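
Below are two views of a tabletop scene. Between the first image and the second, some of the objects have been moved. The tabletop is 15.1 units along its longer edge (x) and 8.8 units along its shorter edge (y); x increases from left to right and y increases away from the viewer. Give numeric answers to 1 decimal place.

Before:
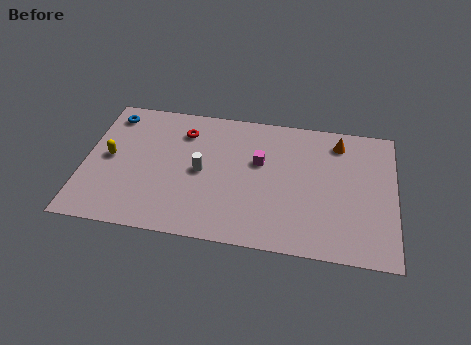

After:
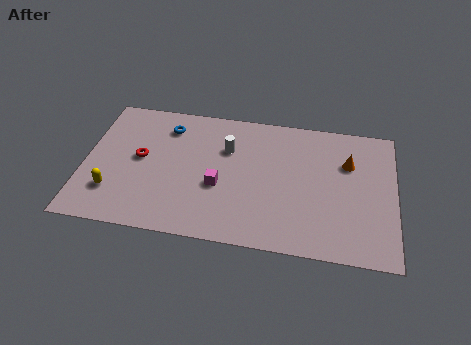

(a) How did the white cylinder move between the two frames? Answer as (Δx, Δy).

(1.2, 1.7)

From the two frames, the white cylinder sits at roughly (5.7, 4.3) before and (6.9, 6.0) after.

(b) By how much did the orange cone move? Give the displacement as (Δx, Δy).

(0.5, -1.3)

The orange cone was at about (12.3, 7.3) and moved to about (12.8, 6.0).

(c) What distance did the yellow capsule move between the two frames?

2.2

The yellow capsule moved from about (1.2, 4.5) to (1.5, 2.3), a distance of √(0.3² + 2.2²) ≈ 2.2.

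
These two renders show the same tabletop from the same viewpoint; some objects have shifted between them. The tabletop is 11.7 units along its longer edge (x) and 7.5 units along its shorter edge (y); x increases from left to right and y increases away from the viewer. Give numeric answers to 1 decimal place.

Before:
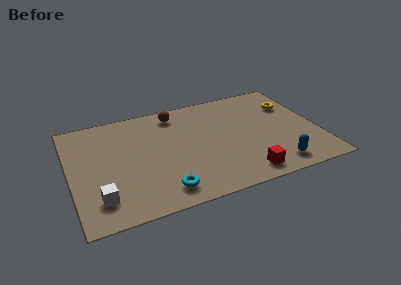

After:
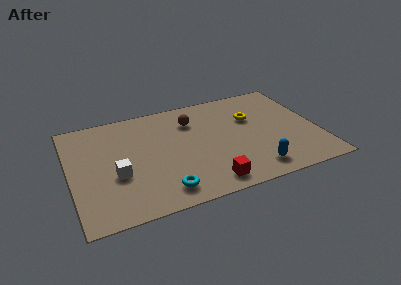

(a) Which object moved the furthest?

the yellow torus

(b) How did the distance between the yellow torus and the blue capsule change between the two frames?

-0.7

The distance was about 4.4 in the first image and 3.7 in the second, so they moved 0.7 units closer together.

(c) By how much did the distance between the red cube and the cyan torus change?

-1.7

They were about 3.8 units apart before and 2.1 after — 1.7 units closer together.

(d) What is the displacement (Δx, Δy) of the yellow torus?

(-2.0, -0.4)

The yellow torus started near (10.7, 5.3) and ended near (8.7, 4.9).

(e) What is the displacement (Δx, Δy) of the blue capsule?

(-1.0, 0.1)

The blue capsule started near (9.4, 1.1) and ended near (8.4, 1.2).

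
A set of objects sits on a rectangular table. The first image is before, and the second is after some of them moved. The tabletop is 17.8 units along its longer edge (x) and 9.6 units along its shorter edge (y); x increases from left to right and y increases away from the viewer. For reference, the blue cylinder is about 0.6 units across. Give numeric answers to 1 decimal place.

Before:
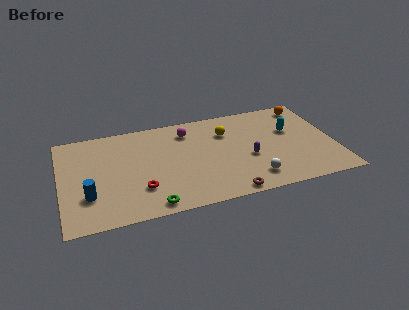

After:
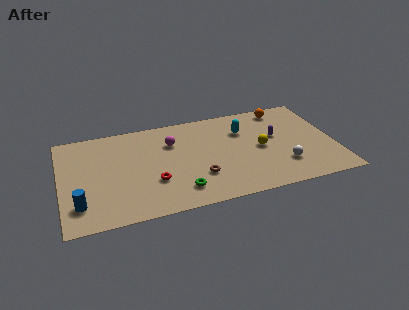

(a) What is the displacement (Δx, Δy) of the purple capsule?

(2.0, 1.7)

From the two frames, the purple capsule sits at roughly (12.1, 3.9) before and (14.1, 5.6) after.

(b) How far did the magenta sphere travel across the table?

1.4

The magenta sphere moved from about (8.4, 7.7) to (7.3, 6.8), a distance of √(1.1² + 0.9²) ≈ 1.4.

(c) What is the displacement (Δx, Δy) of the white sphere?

(2.1, 0.8)

The white sphere started near (12.2, 1.8) and ended near (14.3, 2.6).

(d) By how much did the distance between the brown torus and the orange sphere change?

-1.4

They were about 9.5 units apart before and 8.1 after — 1.4 units closer together.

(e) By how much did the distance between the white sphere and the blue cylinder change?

+2.6

They were about 10.6 units apart before and 13.2 after — 2.6 units further apart.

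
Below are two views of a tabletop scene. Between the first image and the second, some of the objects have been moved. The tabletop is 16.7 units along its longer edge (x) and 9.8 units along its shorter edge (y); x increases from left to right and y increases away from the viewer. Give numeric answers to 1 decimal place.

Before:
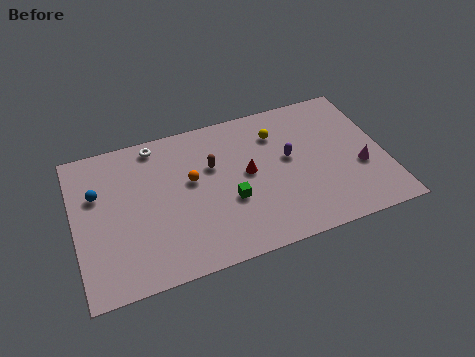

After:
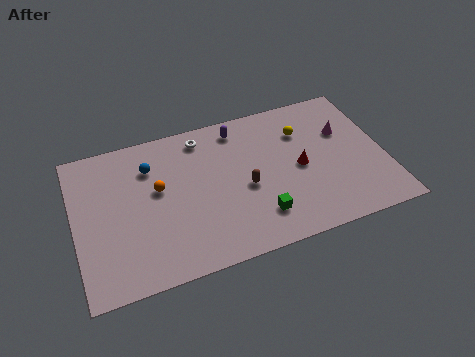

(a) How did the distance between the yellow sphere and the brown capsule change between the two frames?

+0.6

The distance was about 3.8 in the first image and 4.4 in the second, so they moved 0.6 units further apart.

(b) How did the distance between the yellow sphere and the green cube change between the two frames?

+1.0

The distance was about 4.7 in the first image and 5.7 in the second, so they moved 1.0 units further apart.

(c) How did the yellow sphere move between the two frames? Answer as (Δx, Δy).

(1.4, -0.3)

From the two frames, the yellow sphere sits at roughly (11.1, 7.4) before and (12.5, 7.1) after.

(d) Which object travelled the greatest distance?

the purple capsule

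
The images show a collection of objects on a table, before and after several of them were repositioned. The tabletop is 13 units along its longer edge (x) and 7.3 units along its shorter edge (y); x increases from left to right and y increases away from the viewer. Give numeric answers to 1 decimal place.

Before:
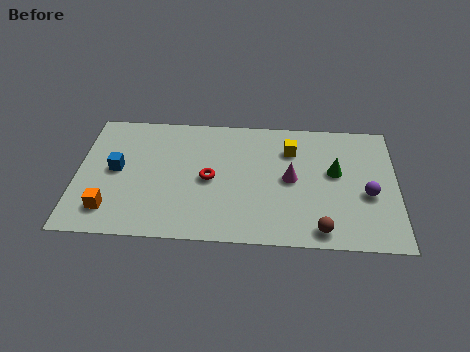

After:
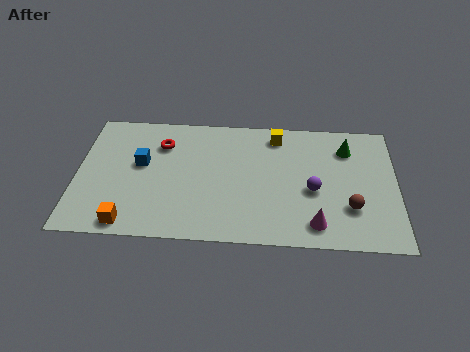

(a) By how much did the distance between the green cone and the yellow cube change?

+0.8

They were about 2.2 units apart before and 3.0 after — 0.8 units further apart.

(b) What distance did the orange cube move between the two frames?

1.1

The orange cube was near (1.4, 1.5) before and (2.2, 0.8) after, so it travelled √(0.8² + 0.7²) ≈ 1.1 units.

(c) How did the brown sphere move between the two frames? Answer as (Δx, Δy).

(1.2, 1.3)

The brown sphere started near (9.9, 0.9) and ended near (11.1, 2.2).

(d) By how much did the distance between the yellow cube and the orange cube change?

-0.3

The distance was about 8.3 in the first image and 8.0 in the second, so they moved 0.3 units closer together.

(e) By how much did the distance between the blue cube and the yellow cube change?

-1.4

Before: roughly 7.3 units apart; after: 5.9. That's 1.4 units closer together.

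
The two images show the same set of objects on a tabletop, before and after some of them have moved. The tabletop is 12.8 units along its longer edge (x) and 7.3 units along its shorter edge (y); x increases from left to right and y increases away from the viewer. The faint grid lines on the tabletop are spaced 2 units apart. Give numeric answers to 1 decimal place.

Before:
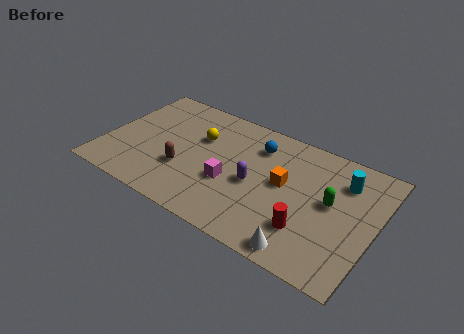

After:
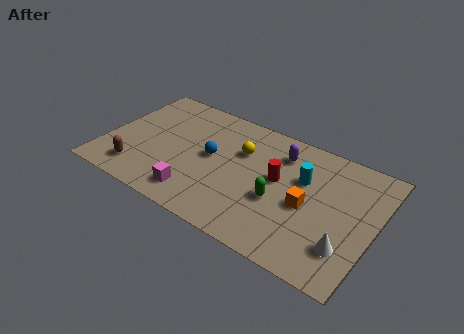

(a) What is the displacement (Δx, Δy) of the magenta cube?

(-1.4, -1.5)

The magenta cube started near (6.1, 2.8) and ended near (4.7, 1.3).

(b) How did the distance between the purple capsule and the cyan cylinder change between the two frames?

-2.9

Before: roughly 4.5 units apart; after: 1.6. That's 2.9 units closer together.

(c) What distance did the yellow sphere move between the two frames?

2.0

From (4.3, 4.8) to (6.3, 4.9), the yellow sphere covered √(2.0² + 0.1²) ≈ 2.0 units.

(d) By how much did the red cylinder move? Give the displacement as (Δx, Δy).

(-1.7, 2.1)

The red cylinder was at about (9.9, 2.0) and moved to about (8.2, 4.1).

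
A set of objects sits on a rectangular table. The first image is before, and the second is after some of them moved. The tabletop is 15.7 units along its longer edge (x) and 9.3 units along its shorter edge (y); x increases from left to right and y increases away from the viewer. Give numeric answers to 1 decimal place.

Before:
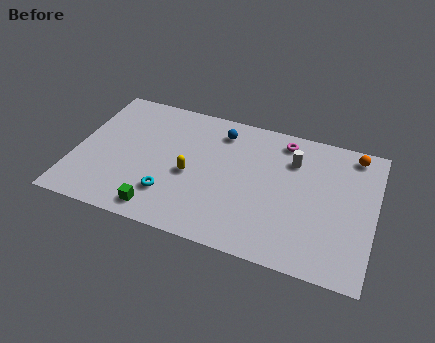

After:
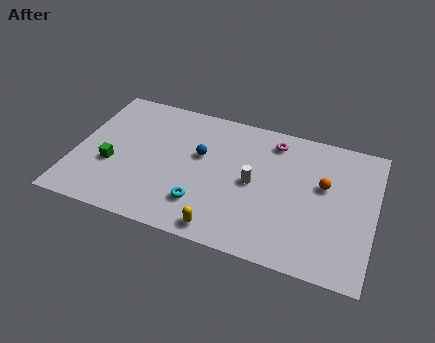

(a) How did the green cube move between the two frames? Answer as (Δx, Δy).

(-2.8, 2.3)

The green cube started near (4.8, 1.2) and ended near (2.0, 3.5).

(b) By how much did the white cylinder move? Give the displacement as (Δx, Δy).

(-1.9, -2.2)

From the two frames, the white cylinder sits at roughly (11.3, 6.8) before and (9.4, 4.6) after.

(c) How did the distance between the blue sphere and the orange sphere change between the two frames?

-0.5

Before: roughly 7.0 units apart; after: 6.5. That's 0.5 units closer together.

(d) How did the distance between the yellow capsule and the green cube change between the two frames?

+3.4

Before: roughly 3.2 units apart; after: 6.6. That's 3.4 units further apart.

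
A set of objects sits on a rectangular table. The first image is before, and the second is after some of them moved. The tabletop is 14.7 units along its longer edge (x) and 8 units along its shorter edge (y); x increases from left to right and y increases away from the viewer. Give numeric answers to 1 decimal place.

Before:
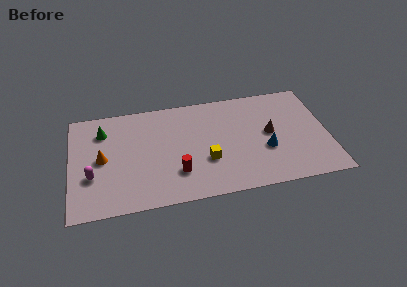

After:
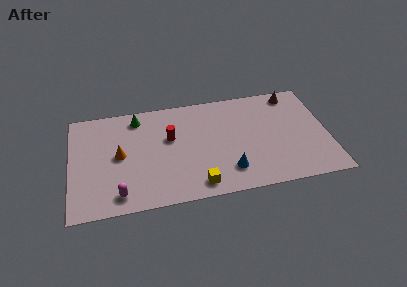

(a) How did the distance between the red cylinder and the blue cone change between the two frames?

-0.7

Before: roughly 5.2 units apart; after: 4.5. That's 0.7 units closer together.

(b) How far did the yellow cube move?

1.8

From (7.7, 2.8) to (7.1, 1.1), the yellow cube covered √(0.6² + 1.7²) ≈ 1.8 units.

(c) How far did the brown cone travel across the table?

3.2

From (11.4, 4.2) to (12.9, 7.0), the brown cone covered √(1.5² + 2.8²) ≈ 3.2 units.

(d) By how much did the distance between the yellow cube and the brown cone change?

+4.3

The distance was about 4.0 in the first image and 8.3 in the second, so they moved 4.3 units further apart.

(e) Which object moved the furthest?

the brown cone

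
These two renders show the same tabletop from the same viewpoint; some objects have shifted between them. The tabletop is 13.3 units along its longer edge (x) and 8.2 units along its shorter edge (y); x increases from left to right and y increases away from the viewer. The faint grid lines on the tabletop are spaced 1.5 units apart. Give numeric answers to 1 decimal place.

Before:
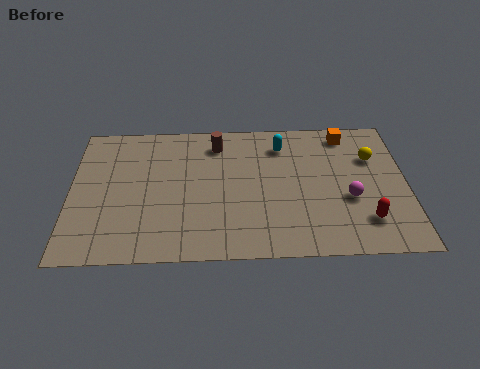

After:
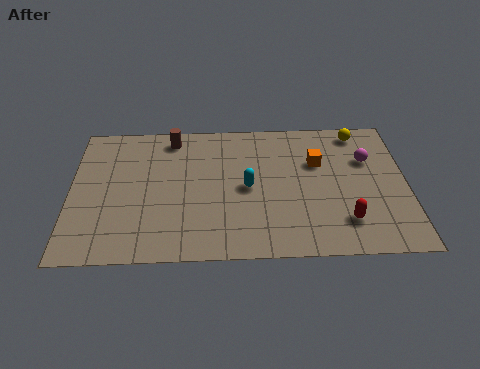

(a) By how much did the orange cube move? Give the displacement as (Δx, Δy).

(-1.2, -1.7)

From the two frames, the orange cube sits at roughly (11.0, 7.1) before and (9.8, 5.4) after.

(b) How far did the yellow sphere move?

1.7

From (12.0, 5.6) to (11.5, 7.2), the yellow sphere covered √(0.5² + 1.6²) ≈ 1.7 units.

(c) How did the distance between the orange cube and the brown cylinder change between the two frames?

+0.8

Before: roughly 5.2 units apart; after: 6.0. That's 0.8 units further apart.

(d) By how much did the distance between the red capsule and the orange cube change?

-1.6

They were about 5.2 units apart before and 3.6 after — 1.6 units closer together.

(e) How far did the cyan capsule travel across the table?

2.9

From (8.4, 6.5) to (7.0, 4.0), the cyan capsule covered √(1.4² + 2.5²) ≈ 2.9 units.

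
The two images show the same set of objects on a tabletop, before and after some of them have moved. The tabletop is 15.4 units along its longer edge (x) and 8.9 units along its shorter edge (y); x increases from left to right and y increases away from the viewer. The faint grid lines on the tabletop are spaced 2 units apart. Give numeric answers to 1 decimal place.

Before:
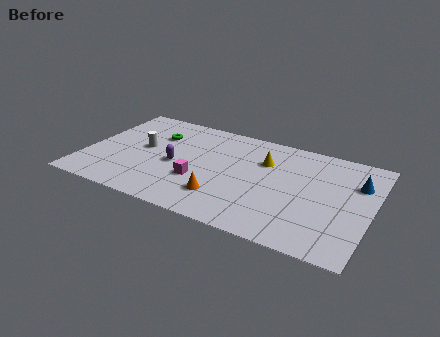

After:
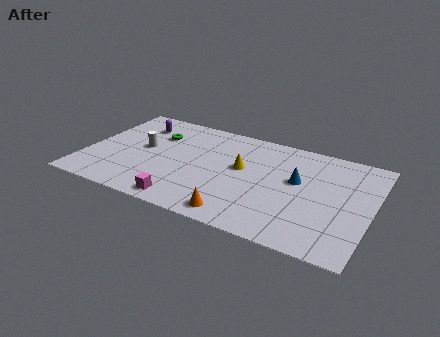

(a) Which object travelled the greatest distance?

the purple capsule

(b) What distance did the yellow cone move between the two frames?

1.6

The yellow cone was near (9.5, 6.2) before and (8.4, 5.1) after, so it travelled √(1.1² + 1.1²) ≈ 1.6 units.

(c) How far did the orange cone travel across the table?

1.5

From (7.7, 2.2) to (8.7, 1.1), the orange cone covered √(1.0² + 1.1²) ≈ 1.5 units.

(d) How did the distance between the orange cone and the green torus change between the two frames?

+1.5

The distance was about 5.9 in the first image and 7.4 in the second, so they moved 1.5 units further apart.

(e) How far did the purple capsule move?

3.8

From (4.9, 4.0) to (2.4, 6.9), the purple capsule covered √(2.5² + 2.9²) ≈ 3.8 units.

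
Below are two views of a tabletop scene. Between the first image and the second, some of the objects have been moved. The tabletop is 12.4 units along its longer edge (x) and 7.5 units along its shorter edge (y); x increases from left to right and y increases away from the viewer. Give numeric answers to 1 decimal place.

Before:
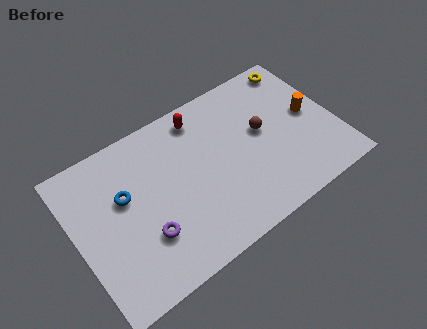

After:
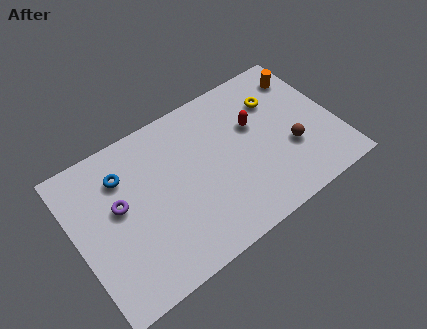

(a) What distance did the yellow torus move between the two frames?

1.8

The yellow torus was near (11.3, 6.6) before and (9.9, 5.4) after, so it travelled √(1.4² + 1.2²) ≈ 1.8 units.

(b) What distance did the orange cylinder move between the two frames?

2.1

The orange cylinder moved from about (11.3, 3.9) to (11.4, 6.0), a distance of √(0.1² + 2.1²) ≈ 2.1.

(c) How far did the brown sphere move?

1.9

The brown sphere was near (9.0, 4.2) before and (10.1, 2.7) after, so it travelled √(1.1² + 1.5²) ≈ 1.9 units.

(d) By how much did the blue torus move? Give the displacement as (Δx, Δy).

(0.1, 1.0)

The blue torus was at about (2.4, 4.6) and moved to about (2.5, 5.6).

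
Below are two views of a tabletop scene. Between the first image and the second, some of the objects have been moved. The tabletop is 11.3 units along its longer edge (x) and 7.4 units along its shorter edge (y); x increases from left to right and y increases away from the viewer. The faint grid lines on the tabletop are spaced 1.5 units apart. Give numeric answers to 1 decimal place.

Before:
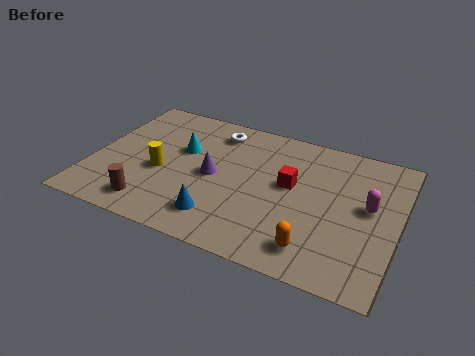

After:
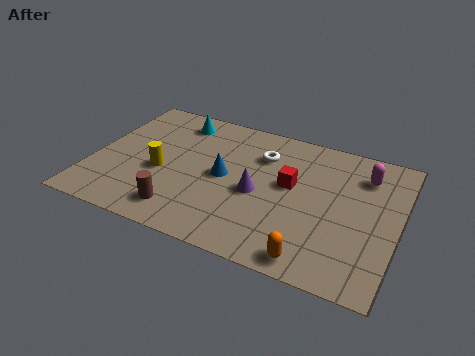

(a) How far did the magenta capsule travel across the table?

1.6

From (10.2, 4.1) to (9.9, 5.7), the magenta capsule covered √(0.3² + 1.6²) ≈ 1.6 units.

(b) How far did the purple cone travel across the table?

1.7

From (4.5, 3.6) to (6.2, 3.3), the purple cone covered √(1.7² + 0.3²) ≈ 1.7 units.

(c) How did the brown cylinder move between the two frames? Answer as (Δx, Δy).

(1.1, 0.1)

The brown cylinder started near (2.5, 1.2) and ended near (3.6, 1.3).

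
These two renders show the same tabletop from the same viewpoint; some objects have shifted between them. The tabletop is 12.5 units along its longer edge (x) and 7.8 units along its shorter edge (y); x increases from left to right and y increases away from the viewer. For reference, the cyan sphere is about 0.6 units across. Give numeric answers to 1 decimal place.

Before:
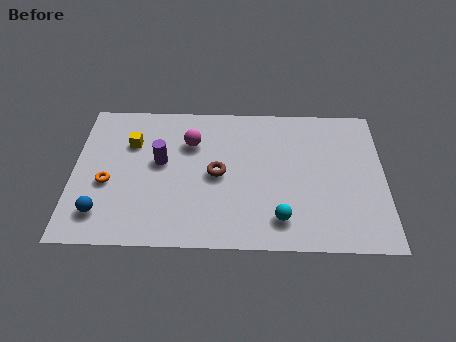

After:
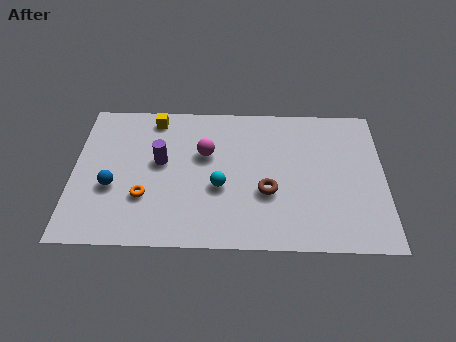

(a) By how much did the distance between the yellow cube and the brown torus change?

+2.2

The distance was about 3.8 in the first image and 6.0 in the second, so they moved 2.2 units further apart.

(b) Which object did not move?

the purple cylinder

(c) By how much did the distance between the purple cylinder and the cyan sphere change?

-2.9

Before: roughly 5.6 units apart; after: 2.7. That's 2.9 units closer together.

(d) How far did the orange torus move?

1.7

The orange torus was near (1.4, 3.2) before and (2.9, 2.5) after, so it travelled √(1.5² + 0.7²) ≈ 1.7 units.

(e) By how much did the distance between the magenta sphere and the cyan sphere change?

-3.5

Before: roughly 5.4 units apart; after: 1.9. That's 3.5 units closer together.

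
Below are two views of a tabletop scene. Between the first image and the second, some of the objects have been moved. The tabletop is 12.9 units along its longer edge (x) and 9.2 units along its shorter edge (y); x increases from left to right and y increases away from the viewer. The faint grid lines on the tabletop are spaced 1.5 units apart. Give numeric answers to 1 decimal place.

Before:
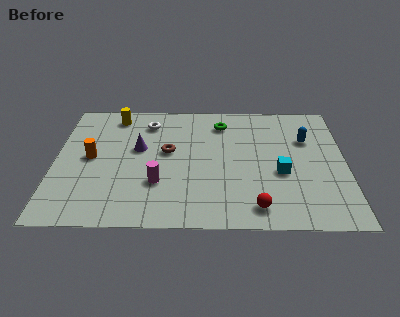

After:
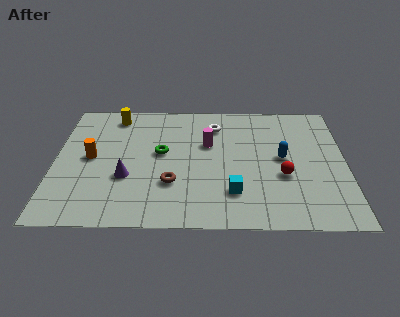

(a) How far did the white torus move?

3.0

The white torus was near (4.1, 7.4) before and (7.1, 7.2) after, so it travelled √(3.0² + 0.2²) ≈ 3.0 units.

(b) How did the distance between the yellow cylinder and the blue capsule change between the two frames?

-0.7

They were about 8.8 units apart before and 8.1 after — 0.7 units closer together.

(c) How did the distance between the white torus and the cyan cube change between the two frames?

-2.0

They were about 7.0 units apart before and 5.0 after — 2.0 units closer together.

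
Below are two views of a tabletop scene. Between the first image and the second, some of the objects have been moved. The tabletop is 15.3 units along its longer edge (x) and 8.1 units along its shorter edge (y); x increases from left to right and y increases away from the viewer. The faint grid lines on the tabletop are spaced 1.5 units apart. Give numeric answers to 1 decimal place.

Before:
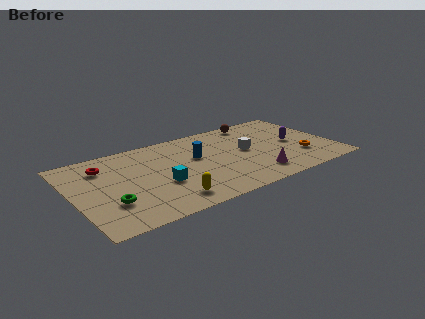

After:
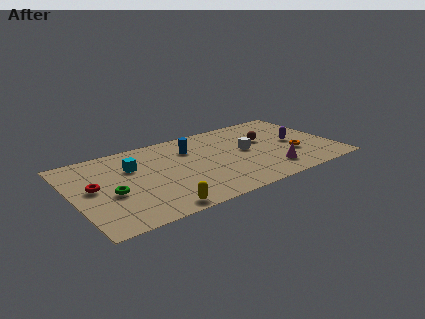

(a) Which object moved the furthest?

the cyan cube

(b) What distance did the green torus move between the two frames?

0.9

The green torus moved from about (1.9, 2.5) to (2.1, 3.4), a distance of √(0.2² + 0.9²) ≈ 0.9.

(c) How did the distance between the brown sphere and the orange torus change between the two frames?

-2.6

They were about 5.2 units apart before and 2.6 after — 2.6 units closer together.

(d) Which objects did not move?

the purple capsule and the white cube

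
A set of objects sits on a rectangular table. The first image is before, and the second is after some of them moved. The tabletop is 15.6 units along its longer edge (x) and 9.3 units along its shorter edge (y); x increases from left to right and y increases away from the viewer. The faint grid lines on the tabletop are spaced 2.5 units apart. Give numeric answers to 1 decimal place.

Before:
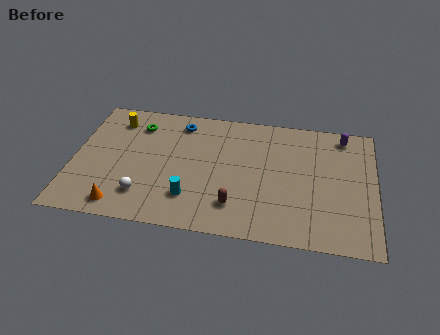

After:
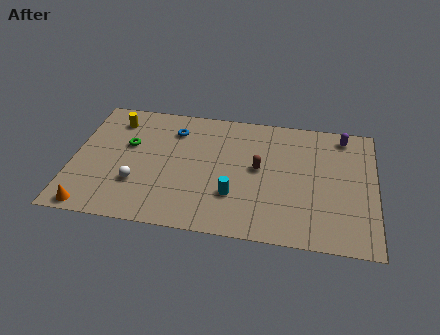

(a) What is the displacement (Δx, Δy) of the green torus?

(-0.4, -1.6)

The green torus was at about (3.2, 7.3) and moved to about (2.8, 5.7).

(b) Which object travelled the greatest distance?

the brown capsule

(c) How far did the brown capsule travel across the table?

3.1

The brown capsule moved from about (8.5, 2.1) to (9.6, 5.0), a distance of √(1.1² + 2.9²) ≈ 3.1.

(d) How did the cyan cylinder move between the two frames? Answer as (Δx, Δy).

(2.2, 0.5)

From the two frames, the cyan cylinder sits at roughly (6.2, 2.3) before and (8.4, 2.8) after.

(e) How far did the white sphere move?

0.9

From (3.8, 2.1) to (3.4, 2.9), the white sphere covered √(0.4² + 0.8²) ≈ 0.9 units.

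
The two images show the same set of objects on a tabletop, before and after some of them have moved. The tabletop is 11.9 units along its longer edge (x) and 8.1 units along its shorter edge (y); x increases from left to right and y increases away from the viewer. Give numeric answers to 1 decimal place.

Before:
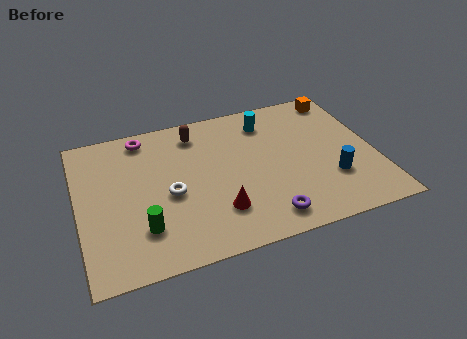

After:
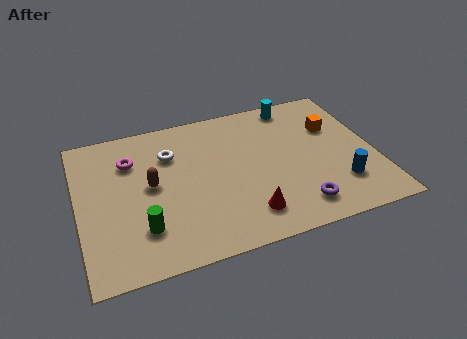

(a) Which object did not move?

the green cylinder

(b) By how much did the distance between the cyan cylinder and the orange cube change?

-0.9

The distance was about 3.2 in the first image and 2.3 in the second, so they moved 0.9 units closer together.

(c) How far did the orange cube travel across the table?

1.8

From (10.9, 7.1) to (10.4, 5.4), the orange cube covered √(0.5² + 1.7²) ≈ 1.8 units.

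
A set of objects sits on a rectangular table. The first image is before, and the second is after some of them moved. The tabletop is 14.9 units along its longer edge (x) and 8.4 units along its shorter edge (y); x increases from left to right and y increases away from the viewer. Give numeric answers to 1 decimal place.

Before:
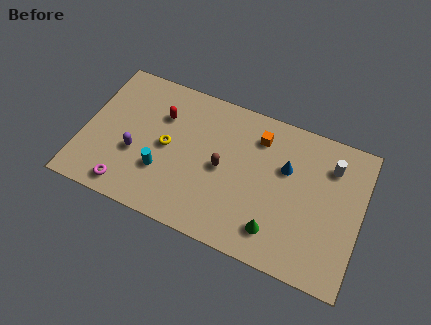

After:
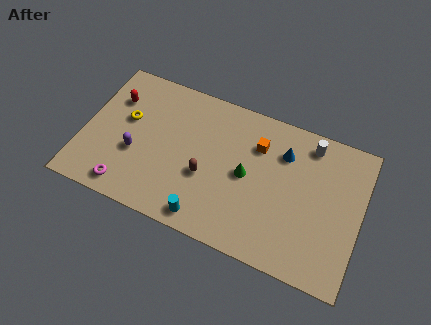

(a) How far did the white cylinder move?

1.4

From (13.1, 6.4) to (11.9, 7.2), the white cylinder covered √(1.2² + 0.8²) ≈ 1.4 units.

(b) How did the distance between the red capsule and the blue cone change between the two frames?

+2.4

They were about 6.8 units apart before and 9.2 after — 2.4 units further apart.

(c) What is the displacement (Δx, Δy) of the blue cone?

(-0.2, 0.8)

From the two frames, the blue cone sits at roughly (10.8, 5.4) before and (10.6, 6.2) after.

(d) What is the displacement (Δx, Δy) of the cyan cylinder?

(2.6, -1.7)

The cyan cylinder started near (4.4, 2.7) and ended near (7.0, 1.0).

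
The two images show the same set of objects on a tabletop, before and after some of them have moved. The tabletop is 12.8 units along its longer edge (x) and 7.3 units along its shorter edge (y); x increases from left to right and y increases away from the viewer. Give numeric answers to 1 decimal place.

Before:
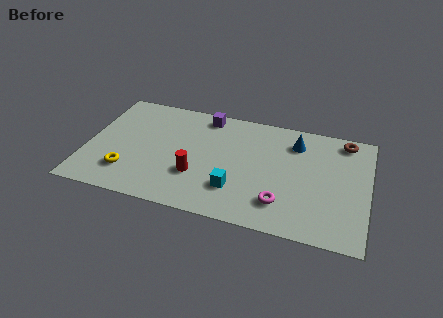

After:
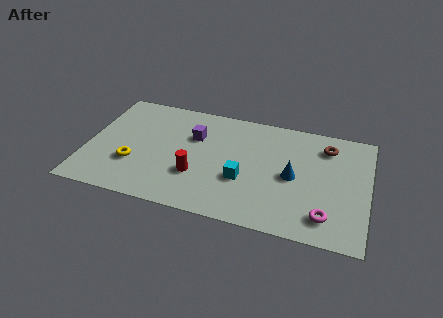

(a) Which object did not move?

the red cylinder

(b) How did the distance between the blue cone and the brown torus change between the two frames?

+0.4

Before: roughly 2.3 units apart; after: 2.7. That's 0.4 units further apart.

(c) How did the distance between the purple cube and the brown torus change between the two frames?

-0.3

The distance was about 6.4 in the first image and 6.1 in the second, so they moved 0.3 units closer together.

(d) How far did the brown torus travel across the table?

1.0

The brown torus moved from about (11.6, 6.4) to (10.8, 5.8), a distance of √(0.8² + 0.6²) ≈ 1.0.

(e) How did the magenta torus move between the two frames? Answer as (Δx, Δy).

(2.0, -0.3)

From the two frames, the magenta torus sits at roughly (9.0, 1.7) before and (11.0, 1.4) after.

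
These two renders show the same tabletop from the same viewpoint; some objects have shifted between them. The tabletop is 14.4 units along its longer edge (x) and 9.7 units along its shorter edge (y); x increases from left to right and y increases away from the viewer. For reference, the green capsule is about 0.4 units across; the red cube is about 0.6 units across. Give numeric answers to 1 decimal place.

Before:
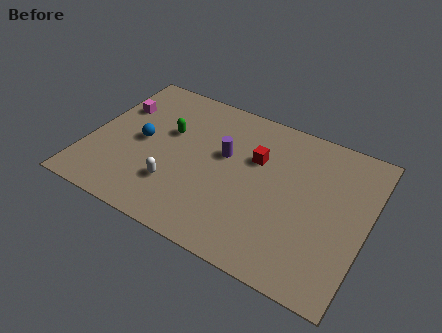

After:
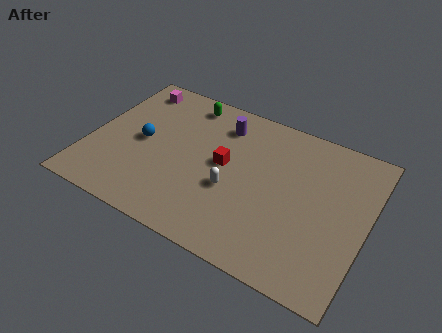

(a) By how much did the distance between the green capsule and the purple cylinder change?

-0.9

They were about 3.0 units apart before and 2.1 after — 0.9 units closer together.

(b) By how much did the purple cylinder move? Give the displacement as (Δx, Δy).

(-0.4, 1.9)

From the two frames, the purple cylinder sits at roughly (6.9, 5.8) before and (6.5, 7.7) after.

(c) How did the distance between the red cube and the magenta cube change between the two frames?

-1.2

Before: roughly 7.4 units apart; after: 6.2. That's 1.2 units closer together.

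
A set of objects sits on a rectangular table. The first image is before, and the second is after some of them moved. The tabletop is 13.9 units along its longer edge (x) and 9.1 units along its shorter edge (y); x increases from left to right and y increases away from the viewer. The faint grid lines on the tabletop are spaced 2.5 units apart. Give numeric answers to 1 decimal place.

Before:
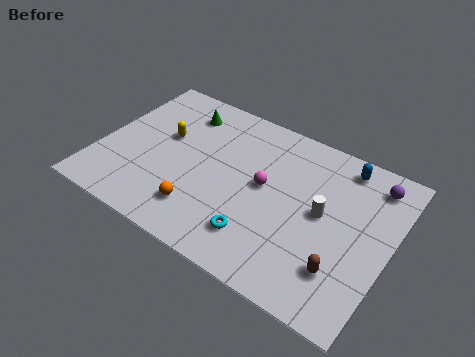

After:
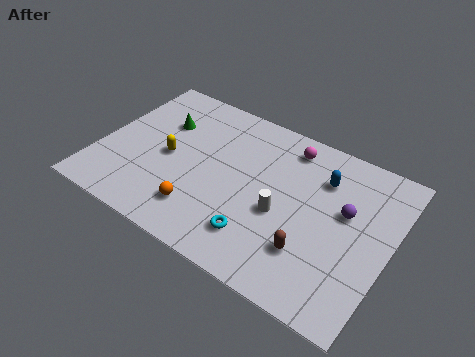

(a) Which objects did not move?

the cyan torus and the orange sphere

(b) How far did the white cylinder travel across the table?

2.1

The white cylinder moved from about (10.7, 4.8) to (8.9, 3.8), a distance of √(1.8² + 1.0²) ≈ 2.1.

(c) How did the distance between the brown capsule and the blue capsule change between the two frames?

-1.5

Before: roughly 5.7 units apart; after: 4.2. That's 1.5 units closer together.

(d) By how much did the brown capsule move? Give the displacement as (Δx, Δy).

(-1.5, 0.2)

The brown capsule started near (12.0, 2.3) and ended near (10.5, 2.5).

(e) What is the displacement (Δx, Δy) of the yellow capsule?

(0.4, -1.1)

From the two frames, the yellow capsule sits at roughly (2.9, 5.4) before and (3.3, 4.3) after.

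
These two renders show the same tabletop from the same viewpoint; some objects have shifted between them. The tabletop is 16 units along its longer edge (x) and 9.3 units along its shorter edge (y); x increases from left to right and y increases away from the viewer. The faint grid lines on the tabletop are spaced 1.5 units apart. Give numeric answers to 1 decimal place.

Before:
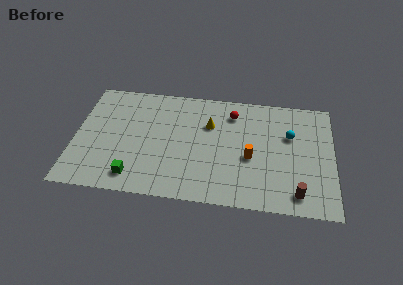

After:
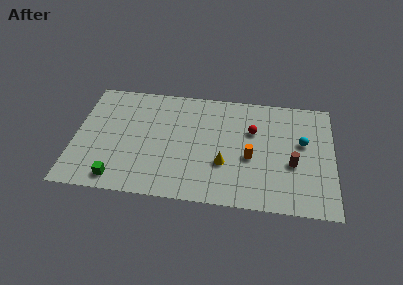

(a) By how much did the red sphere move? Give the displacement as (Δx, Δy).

(1.3, -1.3)

The red sphere started near (9.7, 7.4) and ended near (11.0, 6.1).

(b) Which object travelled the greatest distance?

the yellow cone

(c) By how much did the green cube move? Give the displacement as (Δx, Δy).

(-1.0, -0.3)

The green cube was at about (3.8, 1.5) and moved to about (2.8, 1.2).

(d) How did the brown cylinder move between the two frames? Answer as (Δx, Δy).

(-0.3, 2.3)

The brown cylinder was at about (13.8, 1.4) and moved to about (13.5, 3.7).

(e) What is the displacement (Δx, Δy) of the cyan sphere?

(0.8, -0.5)

The cyan sphere was at about (13.3, 6.0) and moved to about (14.1, 5.5).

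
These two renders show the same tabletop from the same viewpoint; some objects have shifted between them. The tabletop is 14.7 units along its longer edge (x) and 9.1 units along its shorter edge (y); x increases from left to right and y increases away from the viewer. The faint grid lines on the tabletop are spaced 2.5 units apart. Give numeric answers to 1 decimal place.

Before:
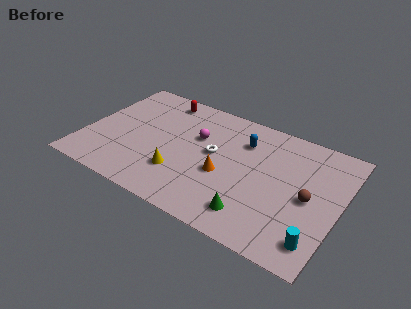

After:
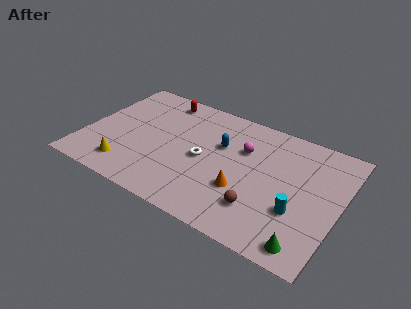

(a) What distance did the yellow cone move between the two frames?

3.1

The yellow cone moved from about (5.8, 2.6) to (2.8, 1.7), a distance of √(3.0² + 0.9²) ≈ 3.1.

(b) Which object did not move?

the red capsule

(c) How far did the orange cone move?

1.3

The orange cone moved from about (8.2, 3.7) to (9.4, 3.1), a distance of √(1.2² + 0.6²) ≈ 1.3.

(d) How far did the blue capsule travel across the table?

1.5

The blue capsule moved from about (8.9, 6.7) to (7.7, 5.8), a distance of √(1.2² + 0.9²) ≈ 1.5.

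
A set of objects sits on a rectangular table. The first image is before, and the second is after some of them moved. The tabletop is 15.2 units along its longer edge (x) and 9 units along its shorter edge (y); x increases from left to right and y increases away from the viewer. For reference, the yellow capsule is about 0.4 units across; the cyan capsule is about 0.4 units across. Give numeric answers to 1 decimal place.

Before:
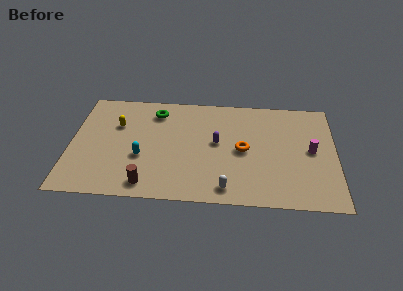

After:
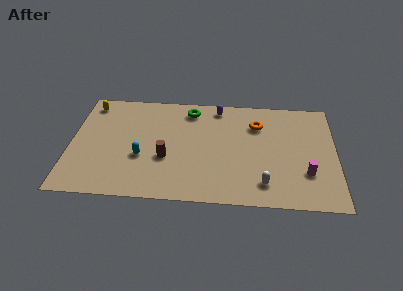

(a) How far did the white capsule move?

2.2

The white capsule moved from about (9.0, 1.2) to (11.1, 1.7), a distance of √(2.1² + 0.5²) ≈ 2.2.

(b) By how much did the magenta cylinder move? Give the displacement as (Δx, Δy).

(-0.3, -1.9)

The magenta cylinder was at about (13.8, 4.6) and moved to about (13.5, 2.7).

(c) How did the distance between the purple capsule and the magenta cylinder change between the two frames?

+1.9

Before: roughly 5.4 units apart; after: 7.3. That's 1.9 units further apart.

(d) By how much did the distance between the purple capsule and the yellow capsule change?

+1.5

Before: roughly 5.9 units apart; after: 7.4. That's 1.5 units further apart.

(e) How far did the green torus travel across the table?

2.0

The green torus moved from about (4.8, 7.3) to (6.8, 7.6), a distance of √(2.0² + 0.3²) ≈ 2.0.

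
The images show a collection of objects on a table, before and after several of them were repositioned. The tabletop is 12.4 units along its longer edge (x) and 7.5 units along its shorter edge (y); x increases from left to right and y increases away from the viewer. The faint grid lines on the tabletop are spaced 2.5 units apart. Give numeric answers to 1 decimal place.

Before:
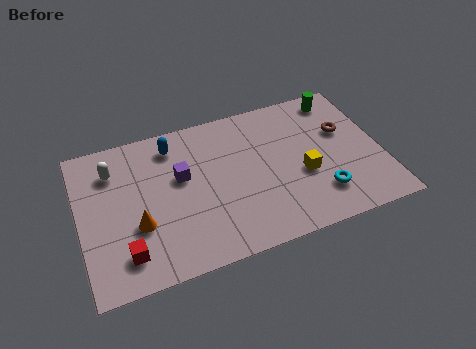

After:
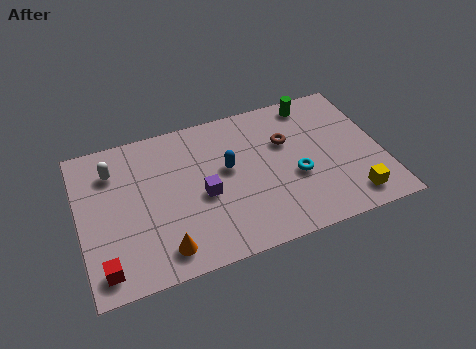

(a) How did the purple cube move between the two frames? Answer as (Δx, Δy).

(0.8, -1.2)

The purple cube started near (4.2, 4.5) and ended near (5.0, 3.3).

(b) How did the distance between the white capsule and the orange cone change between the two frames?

+1.7

The distance was about 3.1 in the first image and 4.8 in the second, so they moved 1.7 units further apart.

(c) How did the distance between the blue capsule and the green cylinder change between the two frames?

-2.6

Before: roughly 7.0 units apart; after: 4.4. That's 2.6 units closer together.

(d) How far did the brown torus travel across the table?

2.4

The brown torus was near (11.0, 4.7) before and (8.6, 4.9) after, so it travelled √(2.4² + 0.2²) ≈ 2.4 units.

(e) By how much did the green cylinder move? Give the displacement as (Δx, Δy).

(-1.1, 0.1)

The green cylinder started near (11.0, 6.5) and ended near (9.9, 6.6).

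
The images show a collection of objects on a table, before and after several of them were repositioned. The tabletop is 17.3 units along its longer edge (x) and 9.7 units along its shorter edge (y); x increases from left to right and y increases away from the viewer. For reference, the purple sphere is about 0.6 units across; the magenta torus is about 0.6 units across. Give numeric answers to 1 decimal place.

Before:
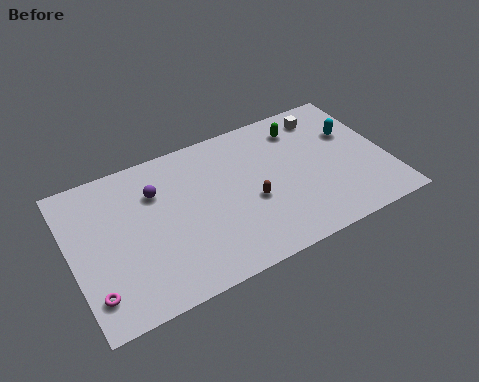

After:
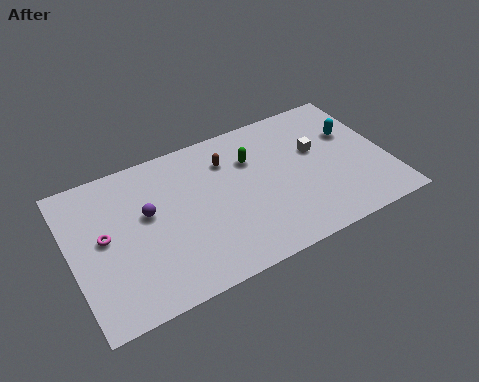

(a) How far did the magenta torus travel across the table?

3.3

The magenta torus was near (0.9, 2.0) before and (1.8, 5.2) after, so it travelled √(0.9² + 3.2²) ≈ 3.3 units.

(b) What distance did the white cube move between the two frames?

2.3

The white cube moved from about (14.4, 8.1) to (13.6, 5.9), a distance of √(0.8² + 2.2²) ≈ 2.3.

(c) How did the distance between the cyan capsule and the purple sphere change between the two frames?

+0.6

Before: roughly 10.9 units apart; after: 11.5. That's 0.6 units further apart.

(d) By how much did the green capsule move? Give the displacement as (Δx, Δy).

(-2.9, -1.0)

The green capsule was at about (13.0, 7.8) and moved to about (10.1, 6.8).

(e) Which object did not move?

the cyan capsule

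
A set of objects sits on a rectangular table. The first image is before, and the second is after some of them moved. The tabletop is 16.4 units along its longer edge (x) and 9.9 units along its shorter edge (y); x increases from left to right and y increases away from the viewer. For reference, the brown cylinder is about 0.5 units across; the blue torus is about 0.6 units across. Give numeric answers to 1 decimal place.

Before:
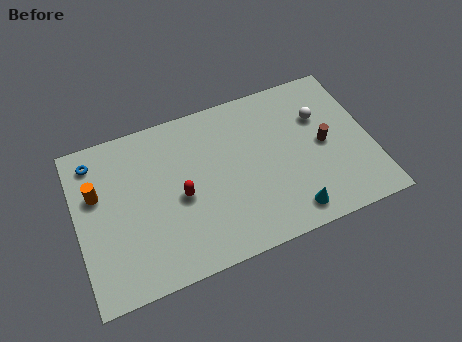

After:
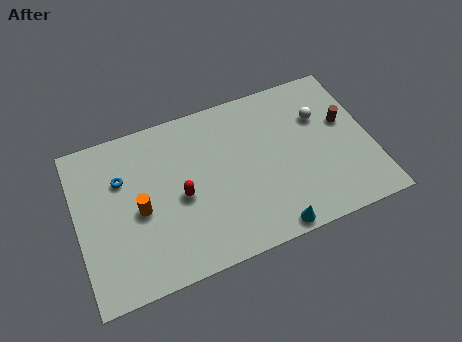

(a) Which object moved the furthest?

the orange cylinder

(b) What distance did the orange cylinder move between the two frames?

2.8

The orange cylinder moved from about (1.2, 6.3) to (3.4, 4.5), a distance of √(2.2² + 1.8²) ≈ 2.8.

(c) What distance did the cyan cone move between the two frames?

1.3

The cyan cone moved from about (11.5, 1.4) to (10.3, 0.8), a distance of √(1.2² + 0.6²) ≈ 1.3.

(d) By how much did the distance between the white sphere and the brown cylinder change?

-0.3

The distance was about 1.8 in the first image and 1.5 in the second, so they moved 0.3 units closer together.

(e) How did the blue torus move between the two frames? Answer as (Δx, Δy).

(1.4, -1.6)

The blue torus was at about (1.2, 8.3) and moved to about (2.6, 6.7).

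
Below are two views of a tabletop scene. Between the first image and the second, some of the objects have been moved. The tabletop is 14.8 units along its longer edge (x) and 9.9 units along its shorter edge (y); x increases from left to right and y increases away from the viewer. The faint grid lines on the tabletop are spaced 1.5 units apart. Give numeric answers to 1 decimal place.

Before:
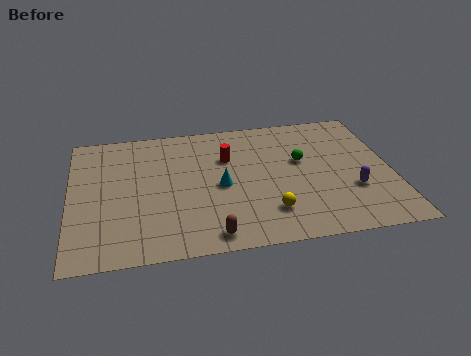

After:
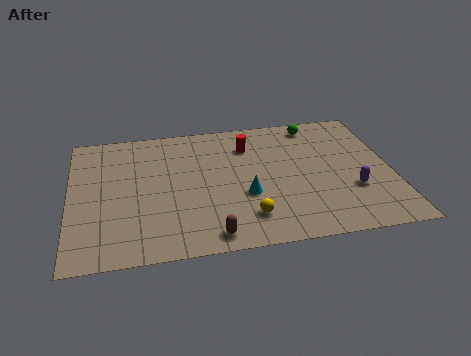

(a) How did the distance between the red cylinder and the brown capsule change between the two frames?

+1.0

Before: roughly 5.7 units apart; after: 6.7. That's 1.0 units further apart.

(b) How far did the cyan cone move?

1.4

The cyan cone was near (6.9, 4.6) before and (8.0, 3.7) after, so it travelled √(1.1² + 0.9²) ≈ 1.4 units.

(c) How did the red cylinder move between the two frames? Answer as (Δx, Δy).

(1.0, 0.8)

The red cylinder was at about (7.3, 6.7) and moved to about (8.3, 7.5).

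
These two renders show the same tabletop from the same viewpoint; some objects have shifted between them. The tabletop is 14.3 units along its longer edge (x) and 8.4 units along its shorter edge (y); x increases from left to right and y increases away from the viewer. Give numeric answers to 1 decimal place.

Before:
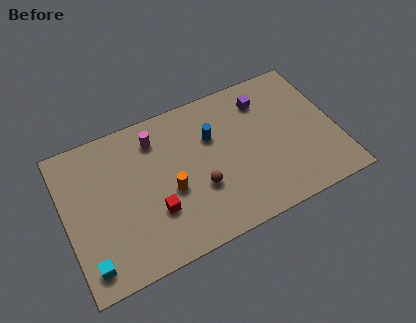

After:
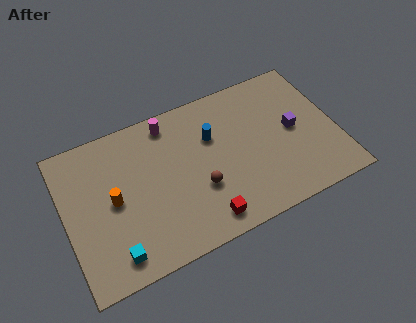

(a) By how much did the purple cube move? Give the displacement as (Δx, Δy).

(1.3, -2.3)

The purple cube was at about (10.8, 6.6) and moved to about (12.1, 4.3).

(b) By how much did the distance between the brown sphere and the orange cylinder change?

+3.0

The distance was about 1.6 in the first image and 4.6 in the second, so they moved 3.0 units further apart.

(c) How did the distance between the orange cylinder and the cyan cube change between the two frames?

-2.1

They were about 5.0 units apart before and 2.9 after — 2.1 units closer together.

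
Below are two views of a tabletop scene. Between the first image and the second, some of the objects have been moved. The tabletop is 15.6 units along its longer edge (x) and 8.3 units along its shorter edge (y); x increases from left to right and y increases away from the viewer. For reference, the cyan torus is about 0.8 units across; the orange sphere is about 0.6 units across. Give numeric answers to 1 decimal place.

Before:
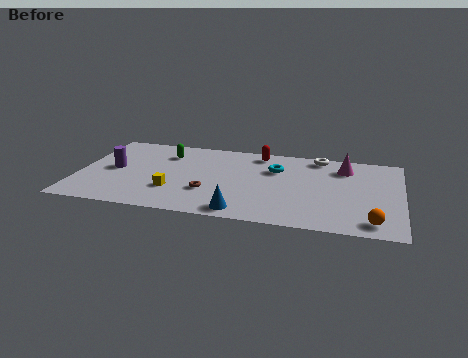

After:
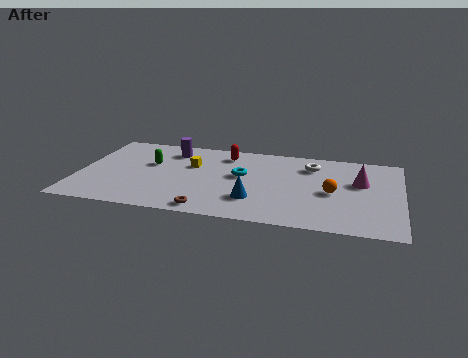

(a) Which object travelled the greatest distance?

the purple cylinder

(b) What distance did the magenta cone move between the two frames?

1.6

From (12.8, 6.5) to (13.6, 5.1), the magenta cone covered √(0.8² + 1.4²) ≈ 1.6 units.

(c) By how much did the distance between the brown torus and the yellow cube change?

+2.8

They were about 1.7 units apart before and 4.5 after — 2.8 units further apart.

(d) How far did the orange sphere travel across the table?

3.3

The orange sphere was near (14.3, 1.2) before and (12.3, 3.8) after, so it travelled √(2.0² + 2.6²) ≈ 3.3 units.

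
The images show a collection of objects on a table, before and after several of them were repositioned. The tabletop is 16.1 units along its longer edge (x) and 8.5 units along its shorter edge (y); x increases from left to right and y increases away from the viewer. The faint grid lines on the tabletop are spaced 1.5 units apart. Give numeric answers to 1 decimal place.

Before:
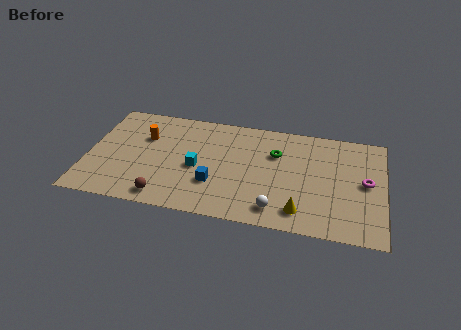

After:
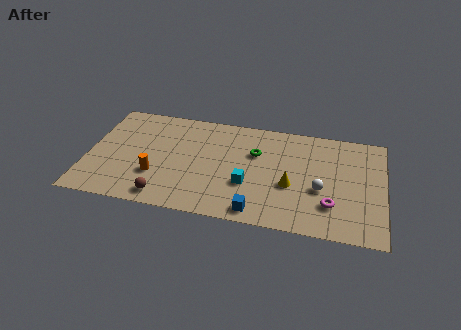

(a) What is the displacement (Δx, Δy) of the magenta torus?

(-1.8, -2.1)

From the two frames, the magenta torus sits at roughly (15.1, 4.4) before and (13.3, 2.3) after.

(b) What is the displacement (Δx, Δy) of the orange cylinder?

(0.8, -3.0)

The orange cylinder was at about (3.0, 5.7) and moved to about (3.8, 2.7).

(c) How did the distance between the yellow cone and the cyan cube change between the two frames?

-3.8

Before: roughly 6.1 units apart; after: 2.3. That's 3.8 units closer together.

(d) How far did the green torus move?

1.1

The green torus moved from about (10.2, 5.8) to (9.1, 5.6), a distance of √(1.1² + 0.2²) ≈ 1.1.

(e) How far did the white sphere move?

3.0

The white sphere was near (10.4, 1.4) before and (12.7, 3.4) after, so it travelled √(2.3² + 2.0²) ≈ 3.0 units.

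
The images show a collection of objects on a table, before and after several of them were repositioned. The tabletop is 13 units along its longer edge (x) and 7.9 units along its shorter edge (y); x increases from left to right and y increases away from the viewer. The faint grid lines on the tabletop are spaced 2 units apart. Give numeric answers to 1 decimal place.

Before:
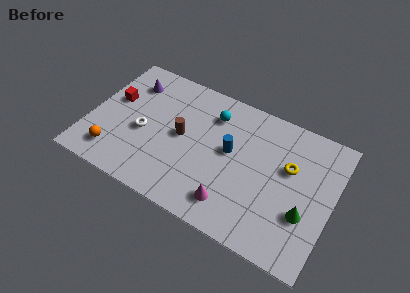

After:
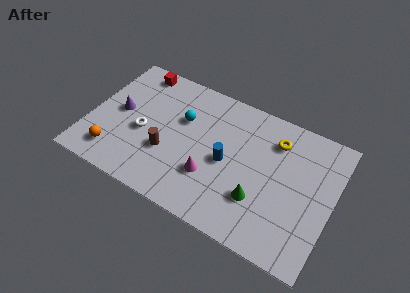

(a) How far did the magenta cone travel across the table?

1.6

From (8.0, 1.5) to (6.7, 2.5), the magenta cone covered √(1.3² + 1.0²) ≈ 1.6 units.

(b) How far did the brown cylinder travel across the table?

1.4

The brown cylinder moved from about (4.9, 4.1) to (4.3, 2.8), a distance of √(0.6² + 1.3²) ≈ 1.4.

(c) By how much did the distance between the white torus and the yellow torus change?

-0.5

Before: roughly 7.8 units apart; after: 7.3. That's 0.5 units closer together.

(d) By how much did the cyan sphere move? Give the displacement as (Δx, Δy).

(-1.5, -1.0)

The cyan sphere was at about (6.3, 6.1) and moved to about (4.8, 5.1).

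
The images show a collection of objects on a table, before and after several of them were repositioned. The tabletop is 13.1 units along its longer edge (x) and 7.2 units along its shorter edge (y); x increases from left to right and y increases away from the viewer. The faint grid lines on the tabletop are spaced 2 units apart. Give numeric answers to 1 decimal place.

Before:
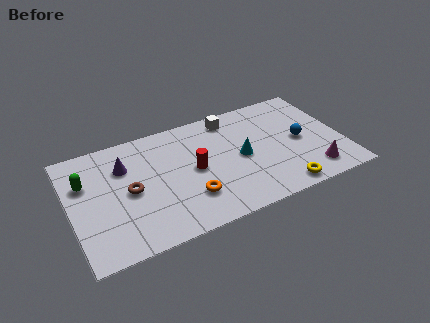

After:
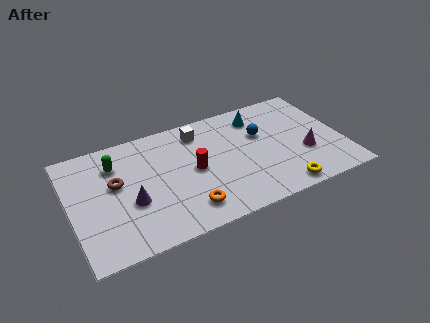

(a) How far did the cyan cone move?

2.5

The cyan cone was near (8.2, 3.5) before and (9.3, 5.8) after, so it travelled √(1.1² + 2.3²) ≈ 2.5 units.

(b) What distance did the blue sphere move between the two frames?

2.1

The blue sphere was near (11.1, 3.5) before and (9.3, 4.6) after, so it travelled √(1.8² + 1.1²) ≈ 2.1 units.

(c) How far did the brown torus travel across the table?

0.9

The brown torus moved from about (2.8, 3.5) to (2.2, 4.2), a distance of √(0.6² + 0.7²) ≈ 0.9.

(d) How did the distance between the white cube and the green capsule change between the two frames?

-3.2

Before: roughly 7.3 units apart; after: 4.1. That's 3.2 units closer together.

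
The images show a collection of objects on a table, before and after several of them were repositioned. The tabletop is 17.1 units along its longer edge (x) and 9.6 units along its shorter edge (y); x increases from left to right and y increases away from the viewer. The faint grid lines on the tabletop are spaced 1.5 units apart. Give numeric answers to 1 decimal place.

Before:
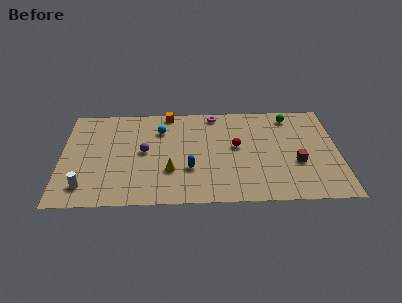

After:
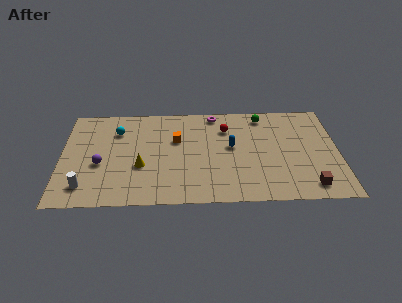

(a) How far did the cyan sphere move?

2.7

From (6.1, 7.1) to (3.4, 7.1), the cyan sphere covered √(2.7² + 0.0²) ≈ 2.7 units.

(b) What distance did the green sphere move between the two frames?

1.7

The green sphere moved from about (14.2, 8.2) to (12.5, 8.3), a distance of √(1.7² + 0.1²) ≈ 1.7.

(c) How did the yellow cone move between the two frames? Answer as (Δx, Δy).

(-1.8, 0.5)

The yellow cone started near (6.7, 3.1) and ended near (4.9, 3.6).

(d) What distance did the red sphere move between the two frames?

1.9

From (10.8, 5.3) to (10.2, 7.1), the red sphere covered √(0.6² + 1.8²) ≈ 1.9 units.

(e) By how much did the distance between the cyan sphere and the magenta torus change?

+2.6

They were about 3.7 units apart before and 6.3 after — 2.6 units further apart.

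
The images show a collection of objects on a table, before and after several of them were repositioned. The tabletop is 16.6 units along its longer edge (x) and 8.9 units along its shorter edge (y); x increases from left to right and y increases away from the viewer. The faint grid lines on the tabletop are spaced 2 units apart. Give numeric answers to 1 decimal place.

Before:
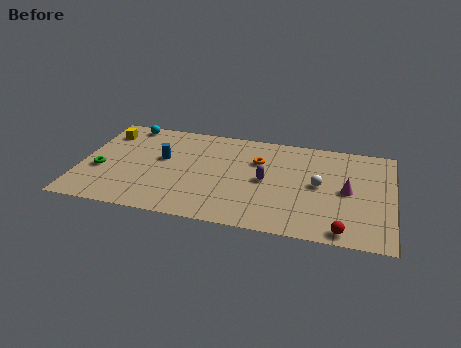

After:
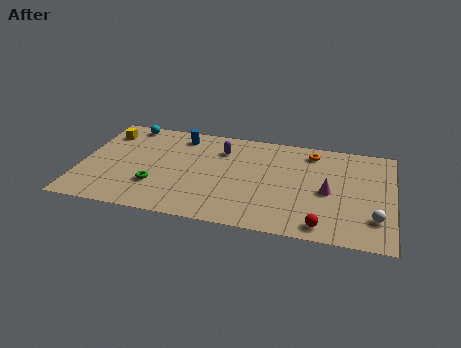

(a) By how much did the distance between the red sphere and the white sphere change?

-1.0

They were about 4.0 units apart before and 3.0 after — 1.0 units closer together.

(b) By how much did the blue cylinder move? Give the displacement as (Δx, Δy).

(0.8, 2.3)

The blue cylinder started near (4.3, 5.2) and ended near (5.1, 7.5).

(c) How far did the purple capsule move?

3.4

The purple capsule was near (9.9, 4.4) before and (7.4, 6.7) after, so it travelled √(2.5² + 2.3²) ≈ 3.4 units.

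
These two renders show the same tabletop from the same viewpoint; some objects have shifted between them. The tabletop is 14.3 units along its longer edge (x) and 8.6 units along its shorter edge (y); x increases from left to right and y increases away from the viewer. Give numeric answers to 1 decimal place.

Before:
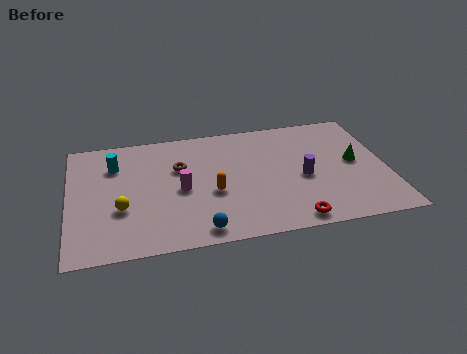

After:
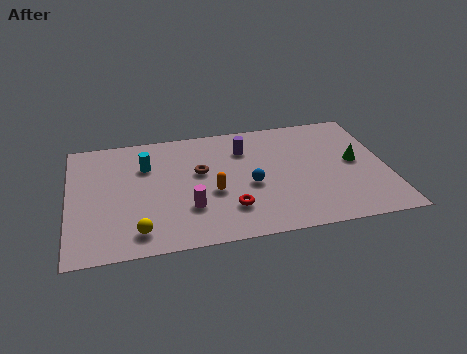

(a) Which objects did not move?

the orange capsule and the green cone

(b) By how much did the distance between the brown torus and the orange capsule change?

-0.8

The distance was about 2.5 in the first image and 1.7 in the second, so they moved 0.8 units closer together.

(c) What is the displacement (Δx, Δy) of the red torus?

(-2.7, 1.3)

The red torus started near (9.8, 0.9) and ended near (7.1, 2.2).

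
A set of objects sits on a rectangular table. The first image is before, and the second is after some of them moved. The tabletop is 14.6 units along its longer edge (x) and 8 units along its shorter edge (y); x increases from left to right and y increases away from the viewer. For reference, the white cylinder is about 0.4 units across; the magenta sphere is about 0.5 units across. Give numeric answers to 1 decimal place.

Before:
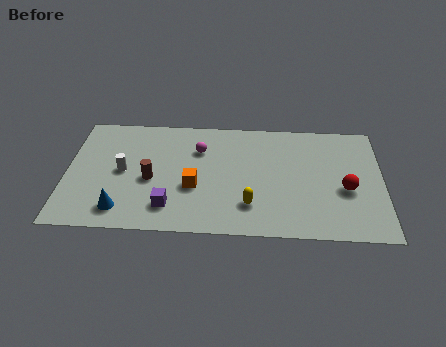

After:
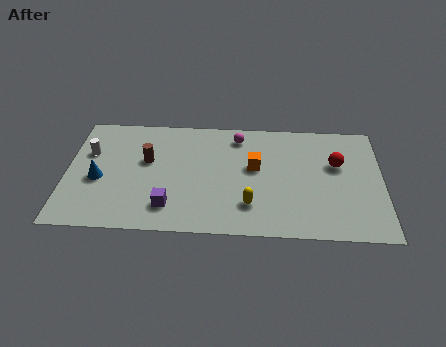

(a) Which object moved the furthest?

the orange cube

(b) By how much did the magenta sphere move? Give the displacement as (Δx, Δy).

(1.8, 1.0)

The magenta sphere was at about (6.1, 5.7) and moved to about (7.9, 6.7).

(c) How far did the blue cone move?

2.3

From (2.6, 1.4) to (1.5, 3.4), the blue cone covered √(1.1² + 2.0²) ≈ 2.3 units.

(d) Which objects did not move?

the purple cube and the yellow capsule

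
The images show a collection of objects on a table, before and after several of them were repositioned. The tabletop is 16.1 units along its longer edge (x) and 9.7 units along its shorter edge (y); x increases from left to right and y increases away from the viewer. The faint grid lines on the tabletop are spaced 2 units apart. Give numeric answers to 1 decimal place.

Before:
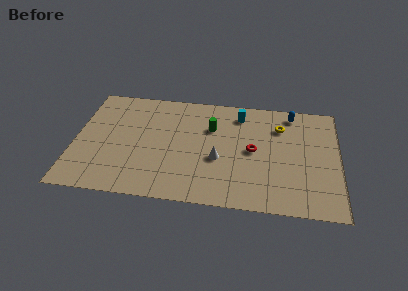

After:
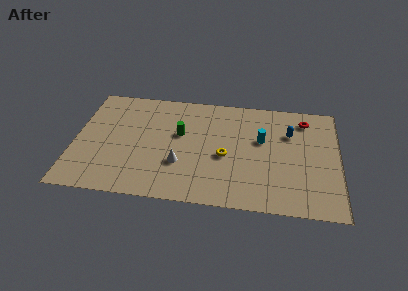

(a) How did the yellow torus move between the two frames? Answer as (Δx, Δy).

(-3.3, -3.0)

The yellow torus started near (12.5, 7.2) and ended near (9.2, 4.2).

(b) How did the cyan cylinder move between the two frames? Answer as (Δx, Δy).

(1.4, -2.1)

The cyan cylinder started near (10.0, 8.0) and ended near (11.4, 5.9).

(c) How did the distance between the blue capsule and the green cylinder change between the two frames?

+1.5

Before: roughly 5.3 units apart; after: 6.8. That's 1.5 units further apart.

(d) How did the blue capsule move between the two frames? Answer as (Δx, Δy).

(-0.1, -1.8)

The blue capsule started near (13.2, 8.5) and ended near (13.1, 6.7).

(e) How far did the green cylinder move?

2.1

The green cylinder moved from about (8.3, 6.6) to (6.4, 5.8), a distance of √(1.9² + 0.8²) ≈ 2.1.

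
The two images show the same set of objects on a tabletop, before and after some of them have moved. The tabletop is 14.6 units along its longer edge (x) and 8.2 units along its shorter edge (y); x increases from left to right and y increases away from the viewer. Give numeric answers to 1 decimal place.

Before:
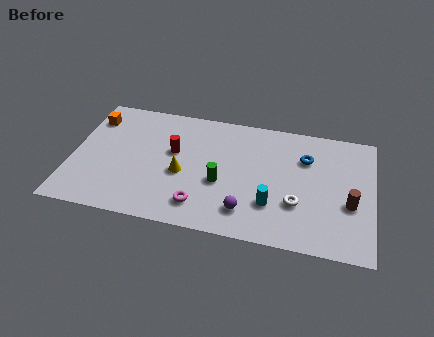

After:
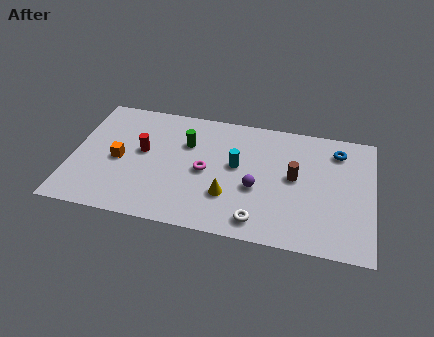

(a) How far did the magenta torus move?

2.3

The magenta torus was near (6.4, 1.6) before and (6.5, 3.9) after, so it travelled √(0.1² + 2.3²) ≈ 2.3 units.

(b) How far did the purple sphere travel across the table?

1.6

The purple sphere moved from about (8.6, 1.7) to (9.0, 3.3), a distance of √(0.4² + 1.6²) ≈ 1.6.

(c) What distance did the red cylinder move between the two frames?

1.5

The red cylinder was near (4.9, 4.9) before and (3.4, 4.6) after, so it travelled √(1.5² + 0.3²) ≈ 1.5 units.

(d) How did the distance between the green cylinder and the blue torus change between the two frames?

+2.7

Before: roughly 4.7 units apart; after: 7.4. That's 2.7 units further apart.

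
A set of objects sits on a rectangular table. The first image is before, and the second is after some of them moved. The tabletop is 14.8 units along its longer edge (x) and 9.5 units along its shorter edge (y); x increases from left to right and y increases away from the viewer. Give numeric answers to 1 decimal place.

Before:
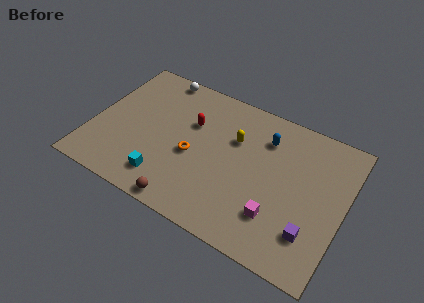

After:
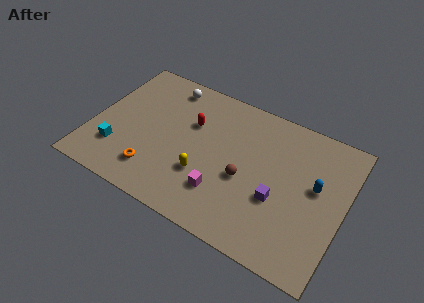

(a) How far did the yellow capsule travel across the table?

3.5

The yellow capsule moved from about (8.2, 6.3) to (6.8, 3.1), a distance of √(1.4² + 3.2²) ≈ 3.5.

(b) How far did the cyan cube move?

3.1

The cyan cube moved from about (4.7, 1.8) to (1.7, 2.5), a distance of √(3.0² + 0.7²) ≈ 3.1.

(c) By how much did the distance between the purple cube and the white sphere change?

-3.2

Before: roughly 11.8 units apart; after: 8.6. That's 3.2 units closer together.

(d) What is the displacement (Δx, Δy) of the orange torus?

(-2.0, -2.1)

From the two frames, the orange torus sits at roughly (6.0, 4.1) before and (4.0, 2.0) after.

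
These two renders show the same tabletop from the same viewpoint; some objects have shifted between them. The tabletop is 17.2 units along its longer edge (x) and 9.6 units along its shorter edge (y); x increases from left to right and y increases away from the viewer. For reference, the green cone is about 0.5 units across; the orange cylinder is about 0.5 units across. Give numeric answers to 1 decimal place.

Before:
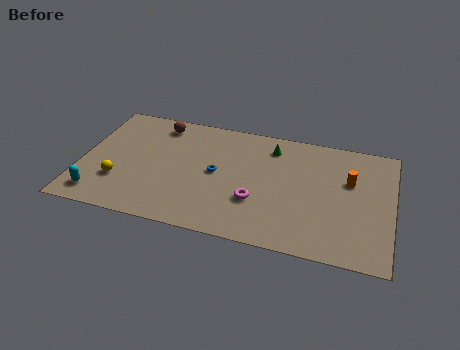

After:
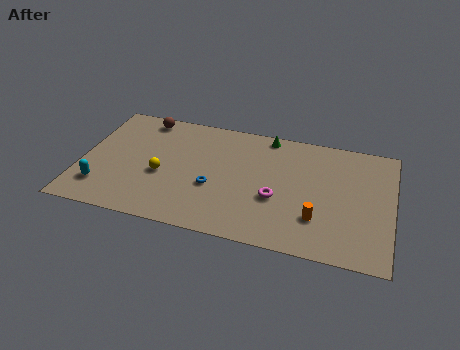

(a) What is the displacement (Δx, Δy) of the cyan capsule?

(0.1, 0.7)

From the two frames, the cyan capsule sits at roughly (1.2, 1.5) before and (1.3, 2.2) after.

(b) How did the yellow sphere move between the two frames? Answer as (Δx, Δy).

(2.3, 1.1)

The yellow sphere was at about (2.2, 2.9) and moved to about (4.5, 4.0).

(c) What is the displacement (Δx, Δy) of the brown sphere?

(-0.9, 0.3)

From the two frames, the brown sphere sits at roughly (4.0, 8.2) before and (3.1, 8.5) after.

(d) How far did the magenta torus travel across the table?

1.2

The magenta torus moved from about (9.8, 3.2) to (10.9, 3.7), a distance of √(1.1² + 0.5²) ≈ 1.2.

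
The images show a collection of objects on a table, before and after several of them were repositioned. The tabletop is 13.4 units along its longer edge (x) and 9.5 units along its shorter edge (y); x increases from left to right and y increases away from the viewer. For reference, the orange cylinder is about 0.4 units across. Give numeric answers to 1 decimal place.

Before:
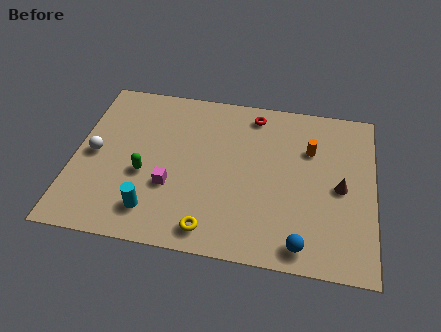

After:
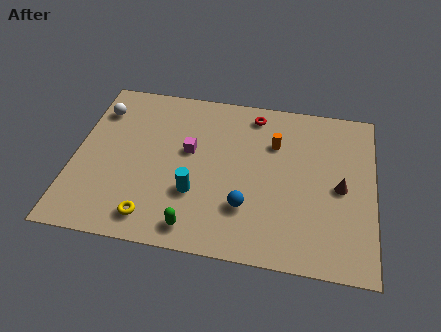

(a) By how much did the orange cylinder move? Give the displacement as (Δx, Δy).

(-1.6, 0.1)

The orange cylinder started near (10.5, 6.5) and ended near (8.9, 6.6).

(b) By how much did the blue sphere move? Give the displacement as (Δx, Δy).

(-2.5, 1.6)

The blue sphere started near (10.3, 1.1) and ended near (7.8, 2.7).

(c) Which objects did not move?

the brown cone and the red torus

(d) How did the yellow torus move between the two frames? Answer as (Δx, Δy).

(-2.6, 0.2)

The yellow torus was at about (6.3, 1.2) and moved to about (3.7, 1.4).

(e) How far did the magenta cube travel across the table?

2.3

The magenta cube was near (4.4, 3.3) before and (5.1, 5.5) after, so it travelled √(0.7² + 2.2²) ≈ 2.3 units.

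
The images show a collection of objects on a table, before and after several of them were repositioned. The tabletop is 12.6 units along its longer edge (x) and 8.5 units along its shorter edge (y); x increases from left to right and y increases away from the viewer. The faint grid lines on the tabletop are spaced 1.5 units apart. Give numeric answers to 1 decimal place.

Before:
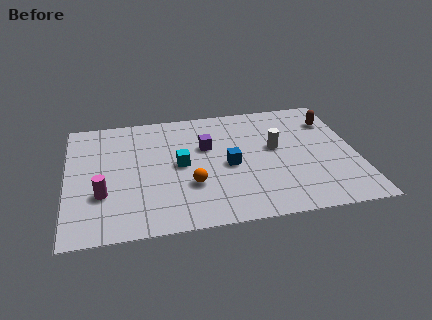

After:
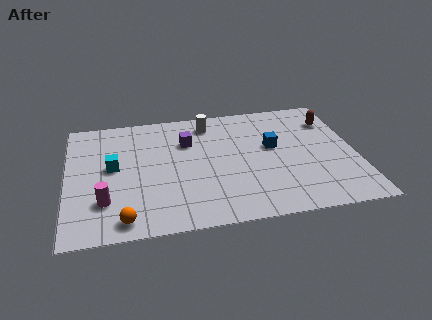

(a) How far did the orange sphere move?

3.4

The orange sphere was near (5.3, 2.8) before and (2.4, 1.0) after, so it travelled √(2.9² + 1.8²) ≈ 3.4 units.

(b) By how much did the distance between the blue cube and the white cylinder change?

+1.2

The distance was about 2.3 in the first image and 3.5 in the second, so they moved 1.2 units further apart.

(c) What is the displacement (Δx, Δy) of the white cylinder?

(-2.8, 2.3)

From the two frames, the white cylinder sits at roughly (9.1, 4.8) before and (6.3, 7.1) after.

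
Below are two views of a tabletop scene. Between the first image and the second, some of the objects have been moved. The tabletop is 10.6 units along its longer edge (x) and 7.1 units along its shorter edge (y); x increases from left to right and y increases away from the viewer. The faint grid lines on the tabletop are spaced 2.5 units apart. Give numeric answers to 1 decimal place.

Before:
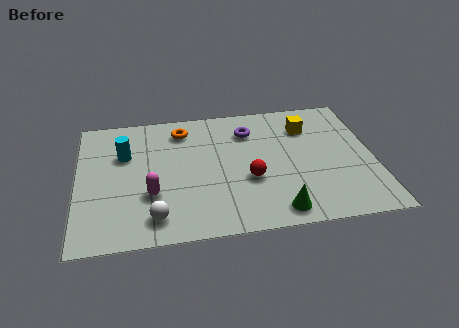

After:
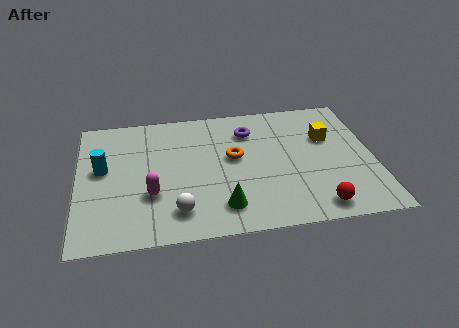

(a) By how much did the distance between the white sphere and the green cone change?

-2.7

The distance was about 4.3 in the first image and 1.6 in the second, so they moved 2.7 units closer together.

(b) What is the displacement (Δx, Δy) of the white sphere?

(0.8, 0.2)

From the two frames, the white sphere sits at roughly (2.7, 1.2) before and (3.5, 1.4) after.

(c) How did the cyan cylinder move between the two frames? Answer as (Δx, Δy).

(-0.8, -0.7)

The cyan cylinder started near (1.7, 4.7) and ended near (0.9, 4.0).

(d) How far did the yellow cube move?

1.0

From (8.3, 5.3) to (9.0, 4.6), the yellow cube covered √(0.7² + 0.7²) ≈ 1.0 units.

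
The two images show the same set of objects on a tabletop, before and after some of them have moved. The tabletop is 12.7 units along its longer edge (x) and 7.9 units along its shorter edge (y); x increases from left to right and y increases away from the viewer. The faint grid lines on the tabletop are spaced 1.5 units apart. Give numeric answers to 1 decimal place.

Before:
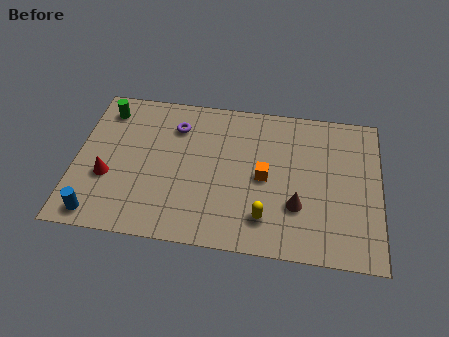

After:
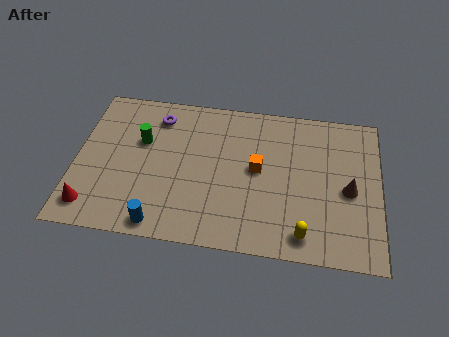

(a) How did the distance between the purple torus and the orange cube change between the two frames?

+0.4

Before: roughly 4.4 units apart; after: 4.8. That's 0.4 units further apart.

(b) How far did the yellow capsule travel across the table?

1.7

The yellow capsule moved from about (8.0, 1.7) to (9.6, 1.1), a distance of √(1.6² + 0.6²) ≈ 1.7.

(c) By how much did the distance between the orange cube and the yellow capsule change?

+1.6

Before: roughly 2.1 units apart; after: 3.7. That's 1.6 units further apart.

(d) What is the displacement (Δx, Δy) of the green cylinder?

(1.6, -1.5)

The green cylinder was at about (1.1, 6.5) and moved to about (2.7, 5.0).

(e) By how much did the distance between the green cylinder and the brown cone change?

-0.3

They were about 9.1 units apart before and 8.8 after — 0.3 units closer together.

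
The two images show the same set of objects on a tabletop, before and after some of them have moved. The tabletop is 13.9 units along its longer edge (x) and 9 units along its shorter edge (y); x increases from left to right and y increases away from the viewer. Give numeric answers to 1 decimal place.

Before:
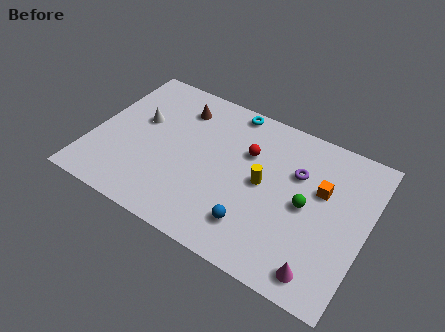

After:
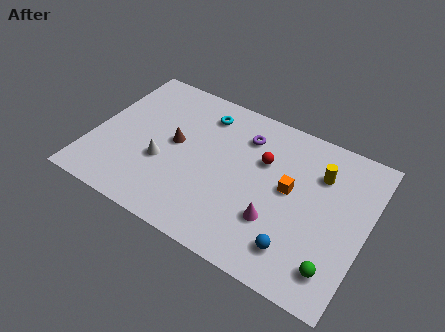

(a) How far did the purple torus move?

2.9

The purple torus moved from about (10.2, 6.0) to (7.4, 6.9), a distance of √(2.8² + 0.9²) ≈ 2.9.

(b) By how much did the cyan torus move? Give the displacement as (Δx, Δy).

(-1.3, -0.9)

The cyan torus was at about (6.5, 8.2) and moved to about (5.2, 7.3).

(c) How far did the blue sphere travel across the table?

2.2

The blue sphere moved from about (8.6, 2.0) to (10.8, 1.8), a distance of √(2.2² + 0.2²) ≈ 2.2.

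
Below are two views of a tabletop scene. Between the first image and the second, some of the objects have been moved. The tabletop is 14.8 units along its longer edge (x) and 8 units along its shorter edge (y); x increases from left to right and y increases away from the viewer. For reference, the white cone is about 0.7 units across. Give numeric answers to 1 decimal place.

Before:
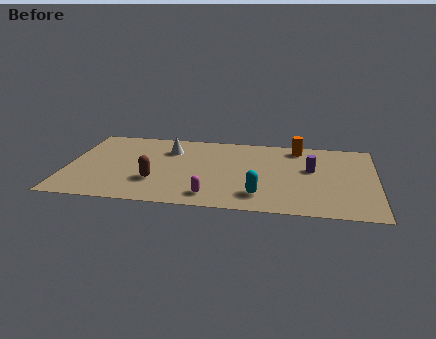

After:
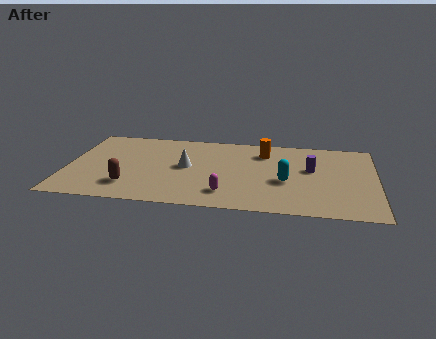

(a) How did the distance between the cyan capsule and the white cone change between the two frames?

-1.3

Before: roughly 6.2 units apart; after: 4.9. That's 1.3 units closer together.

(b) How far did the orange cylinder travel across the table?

1.7

The orange cylinder moved from about (11.0, 6.9) to (9.4, 6.2), a distance of √(1.6² + 0.7²) ≈ 1.7.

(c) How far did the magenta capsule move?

0.8

The magenta capsule was near (7.0, 1.3) before and (7.7, 1.7) after, so it travelled √(0.7² + 0.4²) ≈ 0.8 units.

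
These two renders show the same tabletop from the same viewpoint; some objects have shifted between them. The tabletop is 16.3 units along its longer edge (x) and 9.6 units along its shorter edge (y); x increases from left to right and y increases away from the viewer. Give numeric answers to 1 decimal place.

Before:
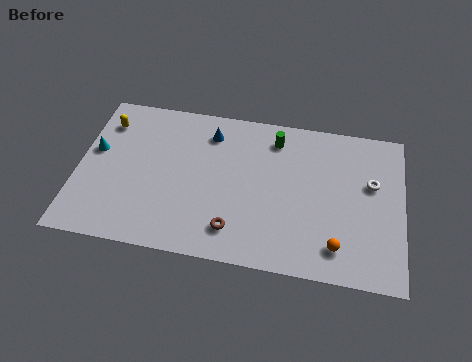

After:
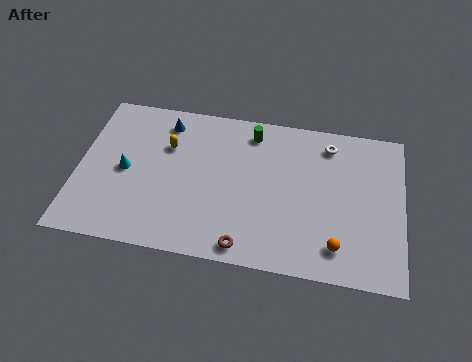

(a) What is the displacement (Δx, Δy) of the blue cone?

(-2.3, 0.3)

The blue cone was at about (6.5, 7.7) and moved to about (4.2, 8.0).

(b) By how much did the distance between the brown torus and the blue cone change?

+2.3

Before: roughly 6.0 units apart; after: 8.3. That's 2.3 units further apart.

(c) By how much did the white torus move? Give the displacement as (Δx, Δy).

(-2.2, 2.1)

The white torus started near (14.7, 5.9) and ended near (12.5, 8.0).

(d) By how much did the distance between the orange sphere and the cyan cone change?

-1.8

The distance was about 12.9 in the first image and 11.1 in the second, so they moved 1.8 units closer together.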